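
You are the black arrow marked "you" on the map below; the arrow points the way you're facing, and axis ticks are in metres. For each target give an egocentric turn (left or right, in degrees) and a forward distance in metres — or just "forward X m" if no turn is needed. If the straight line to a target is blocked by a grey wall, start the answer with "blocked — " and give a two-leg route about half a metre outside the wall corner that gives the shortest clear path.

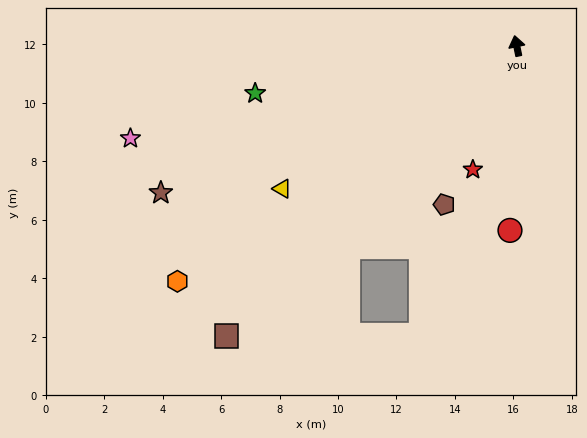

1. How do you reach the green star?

turn left 89°, forward 9.1 m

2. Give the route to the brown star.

turn left 101°, forward 13.2 m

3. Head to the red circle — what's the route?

turn left 166°, forward 6.3 m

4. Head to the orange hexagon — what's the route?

turn left 113°, forward 14.1 m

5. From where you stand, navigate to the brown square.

turn left 123°, forward 14.0 m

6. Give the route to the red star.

turn left 149°, forward 4.5 m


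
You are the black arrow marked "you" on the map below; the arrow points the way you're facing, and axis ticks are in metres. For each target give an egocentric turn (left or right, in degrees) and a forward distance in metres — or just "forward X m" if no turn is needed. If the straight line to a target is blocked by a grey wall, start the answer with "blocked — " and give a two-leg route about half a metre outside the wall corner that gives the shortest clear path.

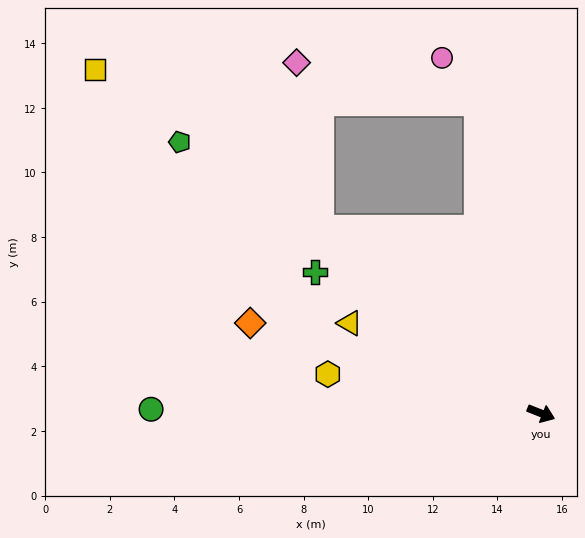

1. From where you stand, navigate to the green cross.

turn left 170°, forward 8.3 m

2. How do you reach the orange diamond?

turn right 176°, forward 9.4 m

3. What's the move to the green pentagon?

turn left 165°, forward 14.0 m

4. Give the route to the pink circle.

blocked — turn left 123°, forward 9.8 m, then turn left 27°, forward 1.8 m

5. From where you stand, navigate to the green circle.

turn right 159°, forward 12.1 m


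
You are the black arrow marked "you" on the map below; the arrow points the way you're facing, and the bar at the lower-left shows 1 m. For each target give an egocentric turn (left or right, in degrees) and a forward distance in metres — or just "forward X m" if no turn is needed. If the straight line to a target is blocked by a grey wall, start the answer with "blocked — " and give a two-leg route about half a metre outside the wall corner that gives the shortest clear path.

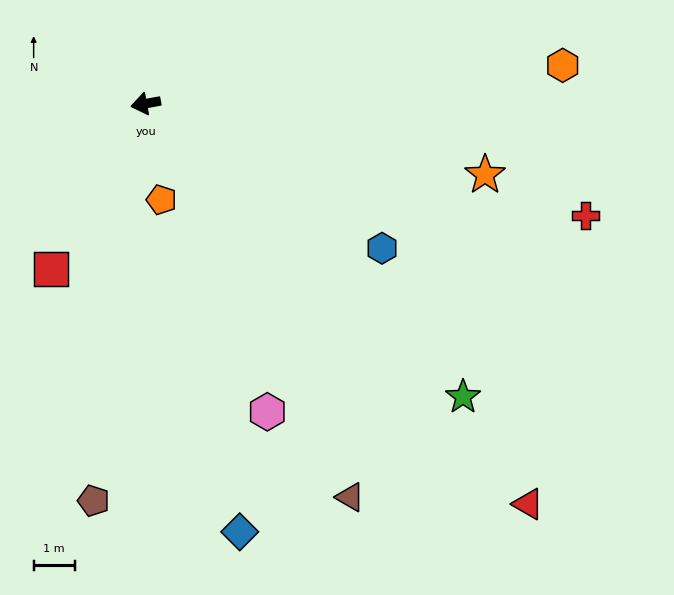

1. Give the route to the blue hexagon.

turn left 138°, forward 6.7 m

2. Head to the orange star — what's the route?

turn left 158°, forward 8.4 m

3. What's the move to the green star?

turn left 127°, forward 10.5 m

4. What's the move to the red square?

turn left 50°, forward 4.6 m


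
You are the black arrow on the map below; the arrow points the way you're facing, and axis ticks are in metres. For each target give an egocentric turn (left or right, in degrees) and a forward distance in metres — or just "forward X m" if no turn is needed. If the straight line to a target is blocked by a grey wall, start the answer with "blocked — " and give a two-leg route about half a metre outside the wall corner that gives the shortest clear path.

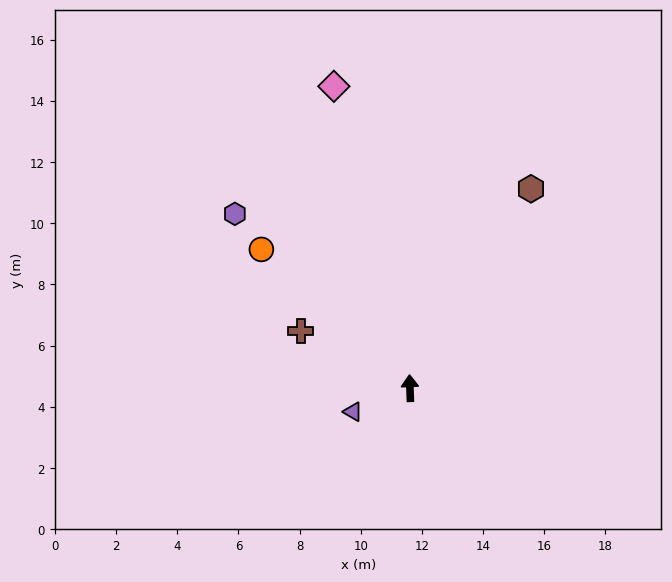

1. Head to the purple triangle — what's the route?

turn left 110°, forward 2.0 m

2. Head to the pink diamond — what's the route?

turn left 12°, forward 10.2 m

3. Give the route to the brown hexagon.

turn right 33°, forward 7.6 m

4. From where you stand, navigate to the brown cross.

turn left 60°, forward 4.0 m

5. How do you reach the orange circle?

turn left 45°, forward 6.6 m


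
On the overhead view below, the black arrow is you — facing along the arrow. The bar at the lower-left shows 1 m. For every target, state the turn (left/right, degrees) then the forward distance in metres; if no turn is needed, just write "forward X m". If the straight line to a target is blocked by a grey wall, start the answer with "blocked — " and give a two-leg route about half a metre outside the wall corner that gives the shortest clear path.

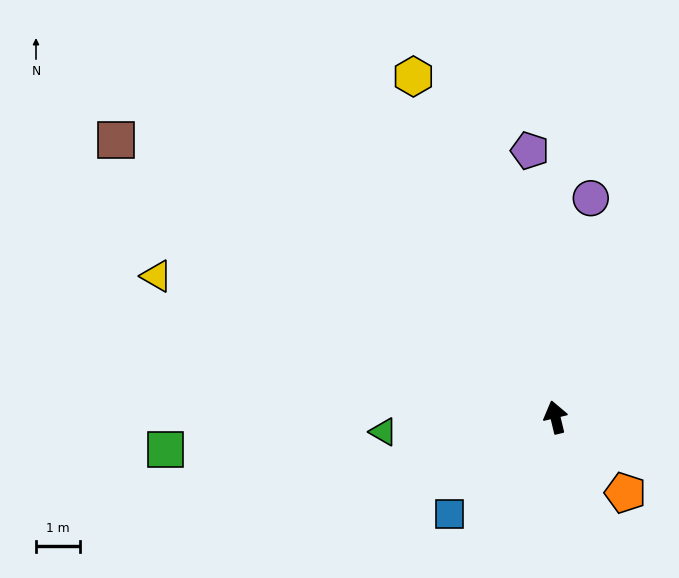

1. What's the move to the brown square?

turn left 44°, forward 11.9 m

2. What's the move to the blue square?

turn left 119°, forward 3.3 m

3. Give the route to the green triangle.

turn left 81°, forward 3.9 m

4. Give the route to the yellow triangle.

turn left 57°, forward 9.7 m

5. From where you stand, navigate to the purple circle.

turn right 23°, forward 5.1 m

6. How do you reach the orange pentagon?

turn right 151°, forward 2.4 m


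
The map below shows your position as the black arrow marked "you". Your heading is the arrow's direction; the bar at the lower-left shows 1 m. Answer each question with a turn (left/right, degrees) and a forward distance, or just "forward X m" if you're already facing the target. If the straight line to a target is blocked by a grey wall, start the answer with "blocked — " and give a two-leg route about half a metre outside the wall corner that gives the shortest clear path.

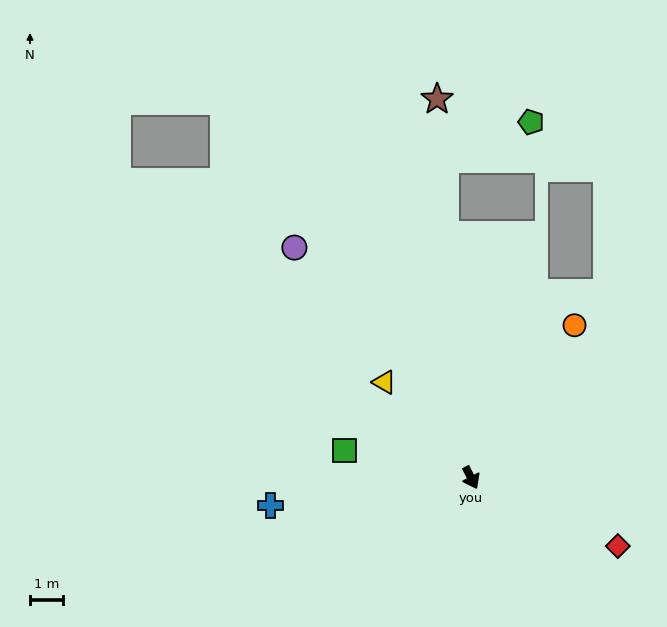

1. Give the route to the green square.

turn right 129°, forward 4.0 m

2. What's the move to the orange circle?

turn left 119°, forward 5.7 m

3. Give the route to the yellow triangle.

turn right 165°, forward 4.0 m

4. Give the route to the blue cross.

turn right 109°, forward 6.2 m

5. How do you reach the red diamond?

turn left 38°, forward 5.0 m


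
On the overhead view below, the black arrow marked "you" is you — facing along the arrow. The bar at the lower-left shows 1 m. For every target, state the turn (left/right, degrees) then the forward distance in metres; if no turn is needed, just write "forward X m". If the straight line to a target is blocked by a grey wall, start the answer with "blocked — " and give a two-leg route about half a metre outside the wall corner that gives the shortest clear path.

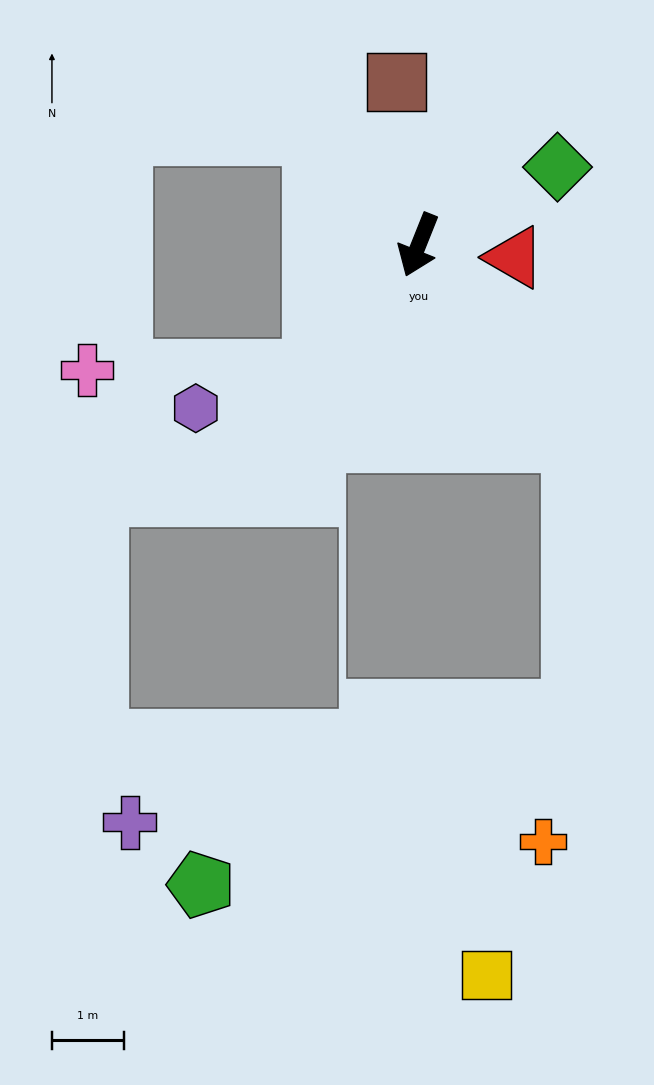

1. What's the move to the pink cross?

blocked — turn right 18°, forward 2.3 m, then turn right 50°, forward 3.1 m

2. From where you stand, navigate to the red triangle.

turn left 104°, forward 1.3 m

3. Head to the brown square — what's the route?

turn right 150°, forward 2.3 m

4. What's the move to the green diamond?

turn left 141°, forward 2.2 m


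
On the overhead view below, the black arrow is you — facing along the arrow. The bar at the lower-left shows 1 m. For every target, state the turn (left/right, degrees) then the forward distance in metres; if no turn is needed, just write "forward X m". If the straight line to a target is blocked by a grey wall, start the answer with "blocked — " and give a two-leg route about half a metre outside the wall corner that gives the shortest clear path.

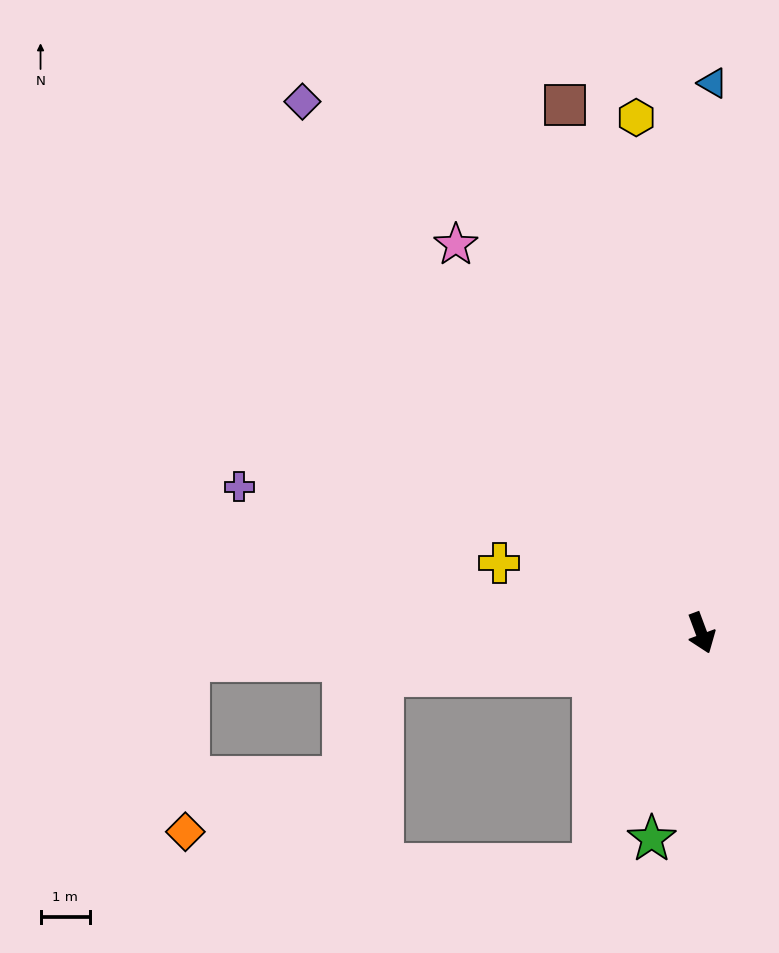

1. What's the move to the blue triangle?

turn left 158°, forward 11.1 m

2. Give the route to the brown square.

turn left 174°, forward 11.0 m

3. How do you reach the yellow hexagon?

turn left 167°, forward 10.4 m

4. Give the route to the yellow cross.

turn right 130°, forward 4.3 m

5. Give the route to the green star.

turn right 34°, forward 4.3 m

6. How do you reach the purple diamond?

turn right 164°, forward 13.4 m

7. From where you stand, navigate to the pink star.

turn right 168°, forward 9.2 m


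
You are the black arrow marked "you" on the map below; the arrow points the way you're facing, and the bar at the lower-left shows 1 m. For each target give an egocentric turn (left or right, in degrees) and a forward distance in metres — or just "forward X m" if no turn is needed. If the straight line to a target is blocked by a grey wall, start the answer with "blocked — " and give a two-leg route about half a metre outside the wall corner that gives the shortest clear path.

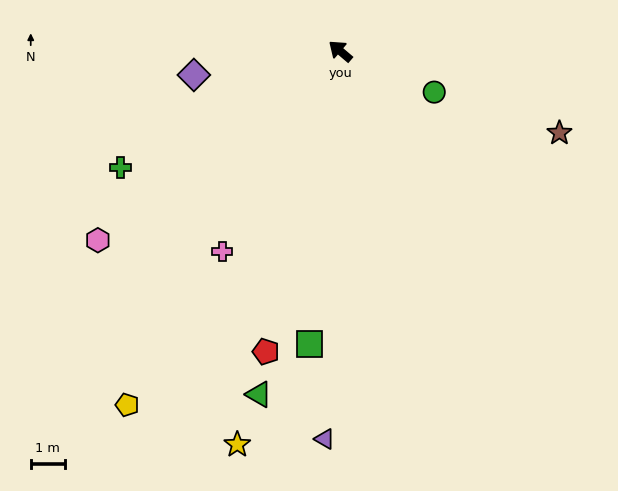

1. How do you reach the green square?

turn left 124°, forward 8.7 m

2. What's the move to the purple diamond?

turn left 50°, forward 4.4 m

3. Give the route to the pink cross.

turn left 100°, forward 6.8 m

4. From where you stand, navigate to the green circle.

turn right 163°, forward 3.0 m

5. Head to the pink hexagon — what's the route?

turn left 78°, forward 9.0 m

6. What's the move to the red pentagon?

turn left 116°, forward 9.1 m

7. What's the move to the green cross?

turn left 68°, forward 7.3 m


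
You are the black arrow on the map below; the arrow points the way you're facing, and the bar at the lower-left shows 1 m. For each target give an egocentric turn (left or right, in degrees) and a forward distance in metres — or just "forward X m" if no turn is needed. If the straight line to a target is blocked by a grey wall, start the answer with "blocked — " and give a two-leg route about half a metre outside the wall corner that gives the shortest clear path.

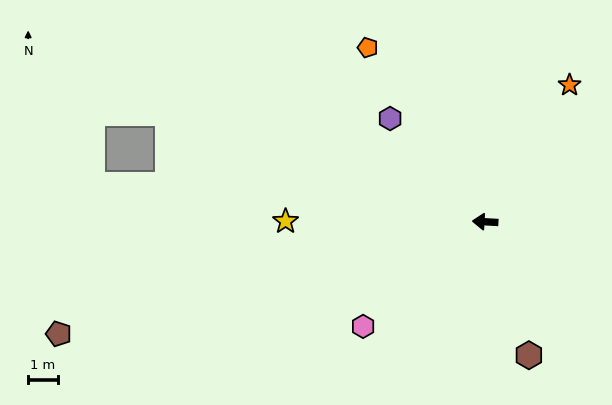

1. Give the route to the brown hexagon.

turn left 111°, forward 4.7 m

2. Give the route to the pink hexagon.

turn left 44°, forward 5.4 m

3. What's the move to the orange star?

turn right 119°, forward 5.4 m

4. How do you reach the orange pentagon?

turn right 53°, forward 7.1 m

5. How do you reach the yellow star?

turn left 3°, forward 6.7 m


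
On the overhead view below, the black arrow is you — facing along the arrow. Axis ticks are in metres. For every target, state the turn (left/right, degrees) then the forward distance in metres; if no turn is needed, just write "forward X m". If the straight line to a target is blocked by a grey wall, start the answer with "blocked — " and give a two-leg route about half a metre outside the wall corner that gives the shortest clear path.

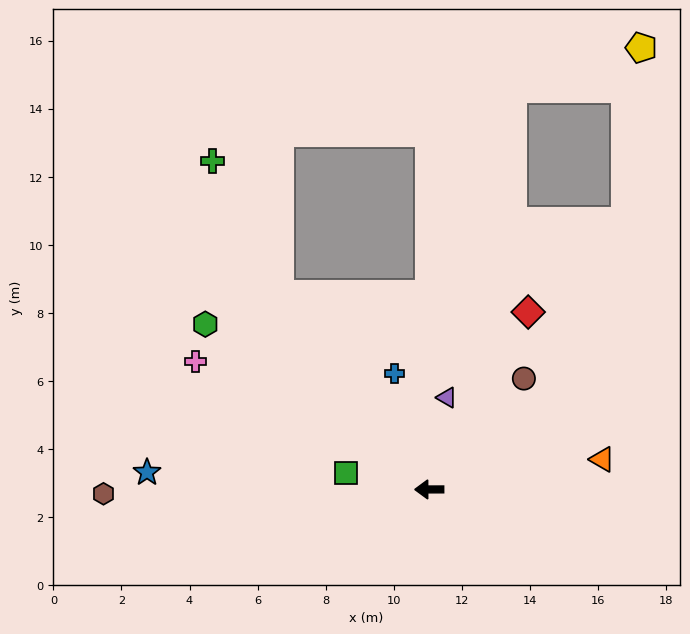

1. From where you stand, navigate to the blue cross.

turn right 74°, forward 3.6 m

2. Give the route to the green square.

turn right 11°, forward 2.5 m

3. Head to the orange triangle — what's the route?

turn right 170°, forward 5.2 m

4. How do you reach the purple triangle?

turn right 101°, forward 2.7 m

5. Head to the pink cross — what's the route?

turn right 29°, forward 7.8 m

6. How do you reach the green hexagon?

turn right 37°, forward 8.2 m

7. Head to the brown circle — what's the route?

turn right 131°, forward 4.3 m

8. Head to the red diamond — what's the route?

turn right 119°, forward 6.0 m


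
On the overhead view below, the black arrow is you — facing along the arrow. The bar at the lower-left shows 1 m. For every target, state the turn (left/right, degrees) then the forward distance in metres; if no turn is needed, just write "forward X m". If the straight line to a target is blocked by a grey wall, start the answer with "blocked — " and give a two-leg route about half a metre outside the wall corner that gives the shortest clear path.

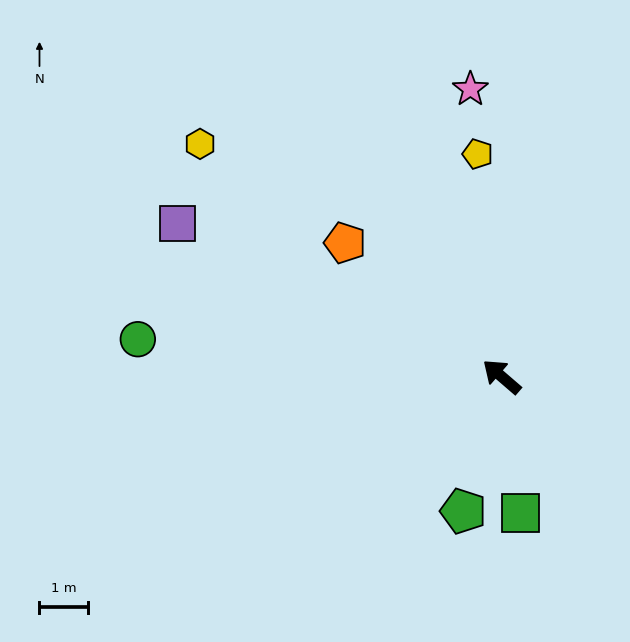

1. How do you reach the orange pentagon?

forward 4.3 m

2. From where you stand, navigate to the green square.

turn left 139°, forward 2.9 m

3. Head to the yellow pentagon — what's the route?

turn right 43°, forward 4.7 m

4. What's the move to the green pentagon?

turn left 115°, forward 2.9 m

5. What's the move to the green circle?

turn left 35°, forward 7.6 m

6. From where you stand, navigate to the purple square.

turn left 15°, forward 7.4 m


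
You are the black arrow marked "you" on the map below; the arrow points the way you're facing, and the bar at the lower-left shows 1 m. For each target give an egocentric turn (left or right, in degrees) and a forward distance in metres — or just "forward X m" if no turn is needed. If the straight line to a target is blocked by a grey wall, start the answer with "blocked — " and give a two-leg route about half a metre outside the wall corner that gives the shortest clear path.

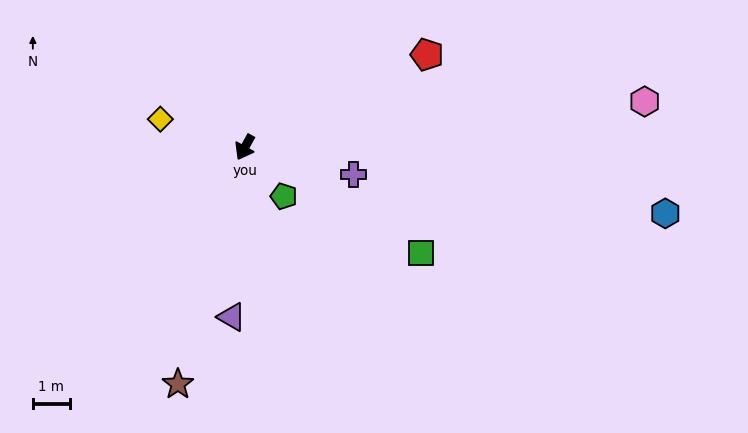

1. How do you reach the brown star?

turn left 13°, forward 6.7 m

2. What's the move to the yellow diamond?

turn right 80°, forward 2.4 m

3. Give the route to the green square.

turn left 88°, forward 5.6 m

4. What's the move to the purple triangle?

turn left 25°, forward 4.6 m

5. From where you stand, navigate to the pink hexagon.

turn left 126°, forward 11.0 m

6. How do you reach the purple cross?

turn left 105°, forward 3.1 m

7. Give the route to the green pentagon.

turn left 68°, forward 1.7 m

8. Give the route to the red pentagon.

turn left 146°, forward 5.6 m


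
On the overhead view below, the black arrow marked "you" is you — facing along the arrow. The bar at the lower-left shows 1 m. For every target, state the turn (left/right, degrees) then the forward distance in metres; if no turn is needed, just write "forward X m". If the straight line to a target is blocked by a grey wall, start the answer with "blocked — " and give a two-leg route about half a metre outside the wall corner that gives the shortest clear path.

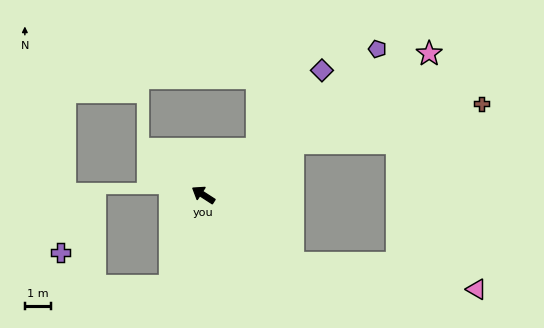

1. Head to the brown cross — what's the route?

blocked — turn right 117°, forward 3.9 m, then turn right 19°, forward 7.3 m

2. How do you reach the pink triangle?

blocked — turn left 176°, forward 4.2 m, then turn left 29°, forward 7.0 m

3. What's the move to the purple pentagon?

turn right 107°, forward 8.6 m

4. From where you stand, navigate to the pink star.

turn right 115°, forward 10.1 m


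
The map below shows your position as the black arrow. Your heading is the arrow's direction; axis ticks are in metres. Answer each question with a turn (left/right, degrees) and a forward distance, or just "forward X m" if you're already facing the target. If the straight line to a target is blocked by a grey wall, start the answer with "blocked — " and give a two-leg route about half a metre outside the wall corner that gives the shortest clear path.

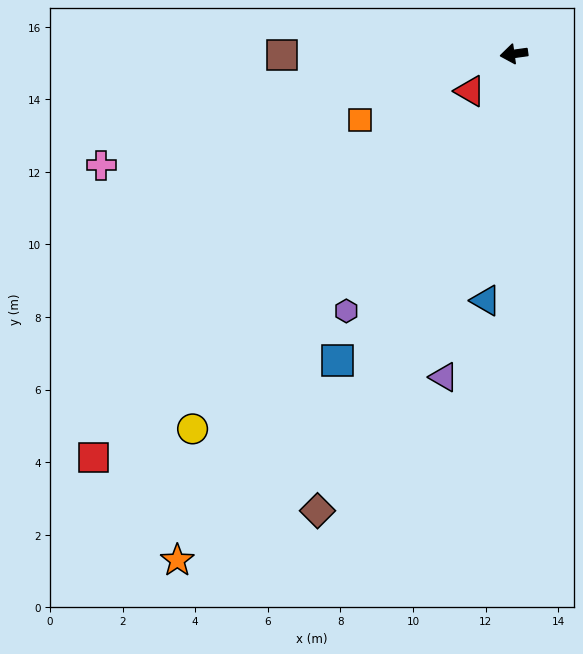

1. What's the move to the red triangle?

turn left 32°, forward 1.6 m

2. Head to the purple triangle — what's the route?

turn left 70°, forward 9.1 m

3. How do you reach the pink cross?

turn left 7°, forward 11.8 m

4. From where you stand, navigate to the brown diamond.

turn left 59°, forward 13.7 m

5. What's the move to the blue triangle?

turn left 76°, forward 6.8 m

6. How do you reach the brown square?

turn right 8°, forward 6.4 m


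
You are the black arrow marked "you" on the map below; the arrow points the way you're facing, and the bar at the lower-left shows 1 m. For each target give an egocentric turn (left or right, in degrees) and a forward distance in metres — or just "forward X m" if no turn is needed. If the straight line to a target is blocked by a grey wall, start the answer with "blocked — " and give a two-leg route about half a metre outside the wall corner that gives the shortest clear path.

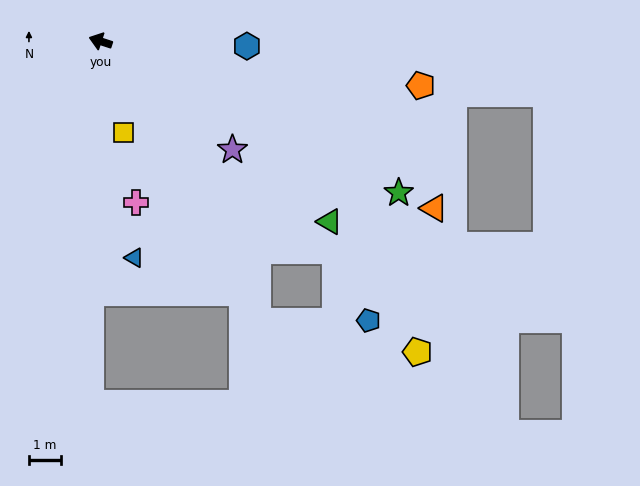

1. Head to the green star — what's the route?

turn left 171°, forward 10.4 m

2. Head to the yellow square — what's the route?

turn left 122°, forward 2.9 m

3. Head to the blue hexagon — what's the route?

turn right 164°, forward 4.6 m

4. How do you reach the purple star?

turn left 159°, forward 5.3 m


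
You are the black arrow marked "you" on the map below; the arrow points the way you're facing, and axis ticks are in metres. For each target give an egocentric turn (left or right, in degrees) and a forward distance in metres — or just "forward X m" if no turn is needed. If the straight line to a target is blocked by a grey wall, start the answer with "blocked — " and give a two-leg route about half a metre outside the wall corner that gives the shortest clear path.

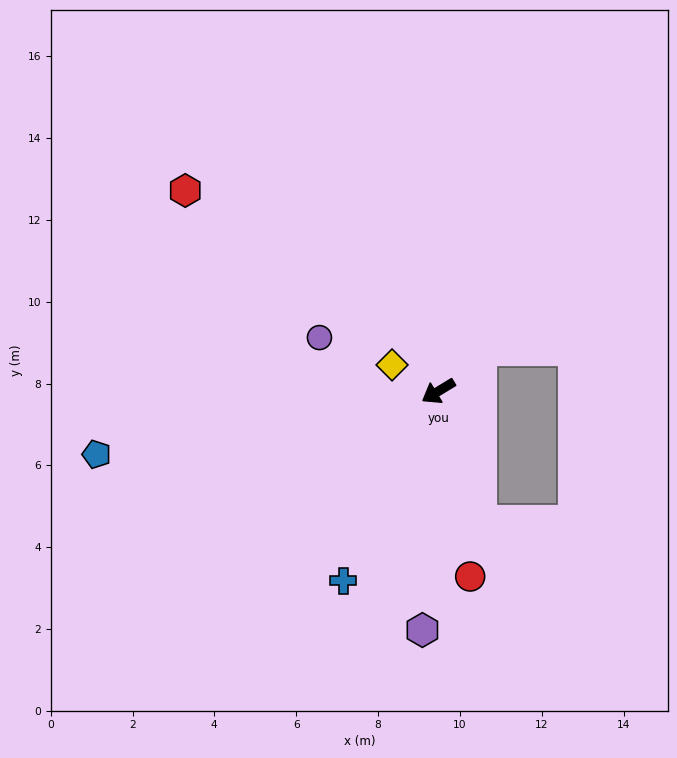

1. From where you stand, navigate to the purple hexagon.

turn left 55°, forward 5.8 m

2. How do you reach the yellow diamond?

turn right 61°, forward 1.3 m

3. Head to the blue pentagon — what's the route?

turn right 21°, forward 8.5 m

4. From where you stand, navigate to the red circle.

turn left 68°, forward 4.6 m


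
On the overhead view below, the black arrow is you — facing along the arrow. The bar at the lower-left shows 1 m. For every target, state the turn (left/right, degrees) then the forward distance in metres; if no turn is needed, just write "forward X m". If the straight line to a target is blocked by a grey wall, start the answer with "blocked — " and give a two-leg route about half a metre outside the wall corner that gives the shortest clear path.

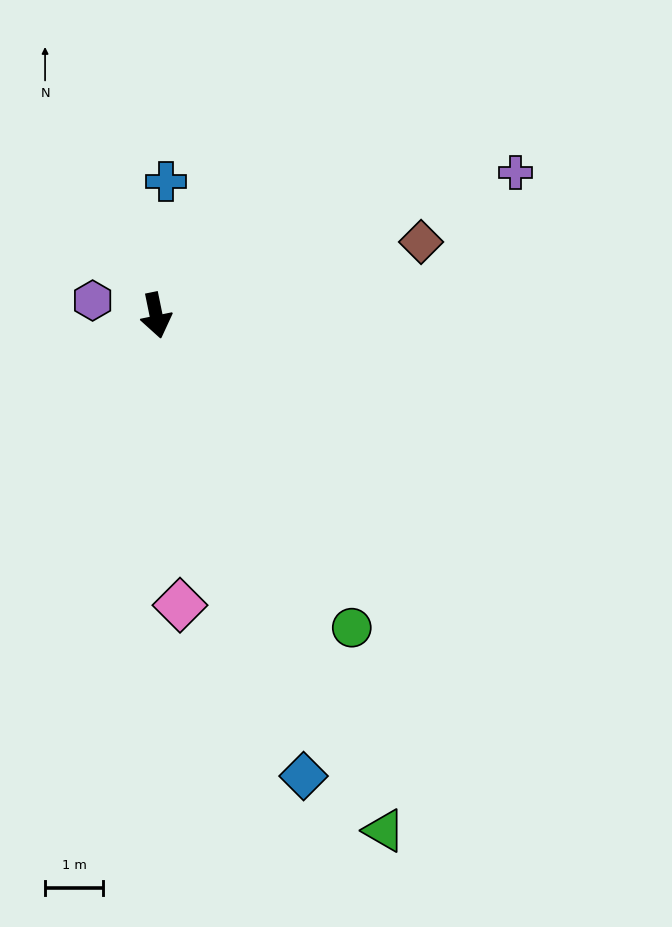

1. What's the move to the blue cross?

turn left 164°, forward 2.3 m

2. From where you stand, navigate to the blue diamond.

turn left 6°, forward 8.4 m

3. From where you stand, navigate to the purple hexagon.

turn right 115°, forward 1.1 m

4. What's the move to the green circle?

turn left 20°, forward 6.4 m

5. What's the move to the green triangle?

turn left 12°, forward 9.7 m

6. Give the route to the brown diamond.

turn left 94°, forward 4.7 m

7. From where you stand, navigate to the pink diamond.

turn right 7°, forward 5.0 m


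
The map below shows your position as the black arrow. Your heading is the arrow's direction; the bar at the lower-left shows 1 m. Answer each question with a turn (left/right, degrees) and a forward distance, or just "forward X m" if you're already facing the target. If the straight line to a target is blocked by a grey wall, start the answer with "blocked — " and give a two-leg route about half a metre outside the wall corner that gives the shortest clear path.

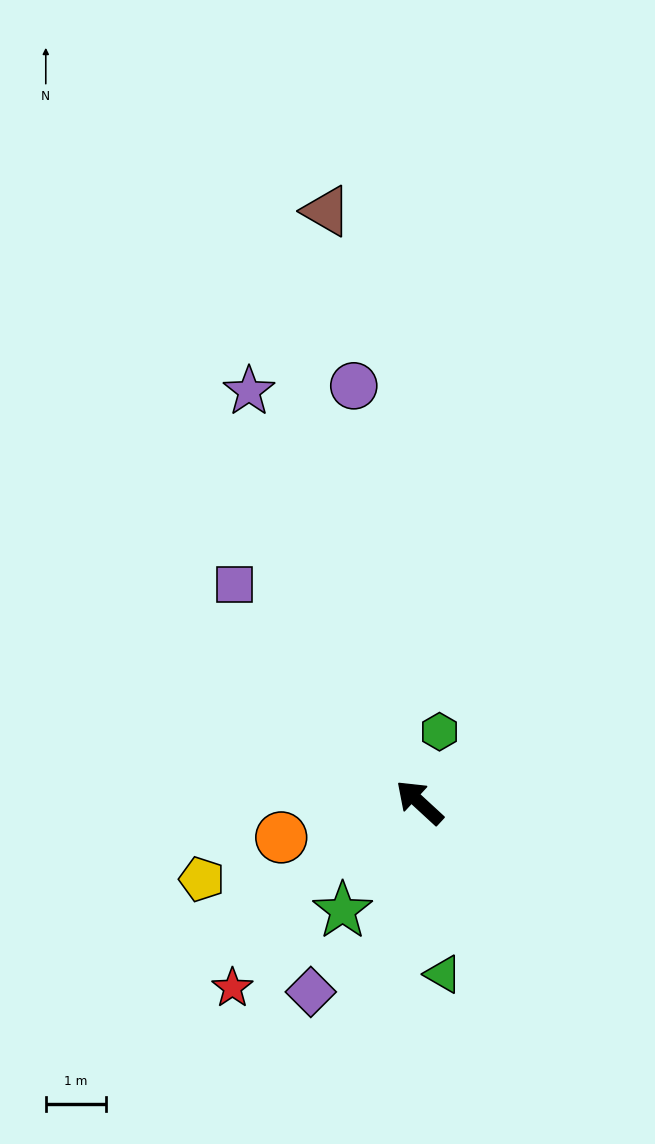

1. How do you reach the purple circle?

turn right 38°, forward 7.0 m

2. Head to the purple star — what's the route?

turn right 25°, forward 7.4 m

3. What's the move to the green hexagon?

turn right 63°, forward 1.2 m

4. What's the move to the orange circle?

turn left 57°, forward 2.4 m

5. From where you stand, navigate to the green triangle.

turn left 140°, forward 2.9 m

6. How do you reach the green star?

turn left 97°, forward 2.2 m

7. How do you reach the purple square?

turn right 7°, forward 4.8 m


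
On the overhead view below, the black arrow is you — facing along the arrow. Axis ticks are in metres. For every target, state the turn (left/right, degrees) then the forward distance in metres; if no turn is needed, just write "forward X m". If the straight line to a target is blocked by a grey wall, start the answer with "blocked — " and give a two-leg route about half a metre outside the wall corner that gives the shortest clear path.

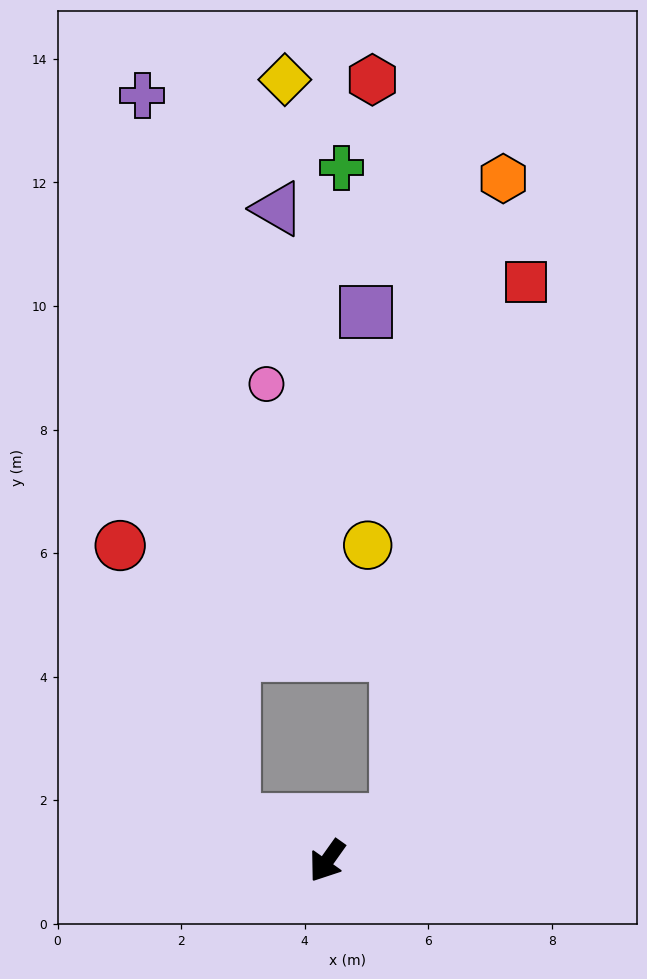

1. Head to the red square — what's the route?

blocked — turn left 157°, forward 1.3 m, then turn left 45°, forward 9.0 m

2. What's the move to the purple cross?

blocked — turn right 79°, forward 1.6 m, then turn right 58°, forward 11.8 m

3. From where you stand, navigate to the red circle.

blocked — turn right 79°, forward 1.6 m, then turn right 43°, forward 4.8 m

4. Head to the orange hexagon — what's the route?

blocked — turn left 157°, forward 1.3 m, then turn left 49°, forward 10.5 m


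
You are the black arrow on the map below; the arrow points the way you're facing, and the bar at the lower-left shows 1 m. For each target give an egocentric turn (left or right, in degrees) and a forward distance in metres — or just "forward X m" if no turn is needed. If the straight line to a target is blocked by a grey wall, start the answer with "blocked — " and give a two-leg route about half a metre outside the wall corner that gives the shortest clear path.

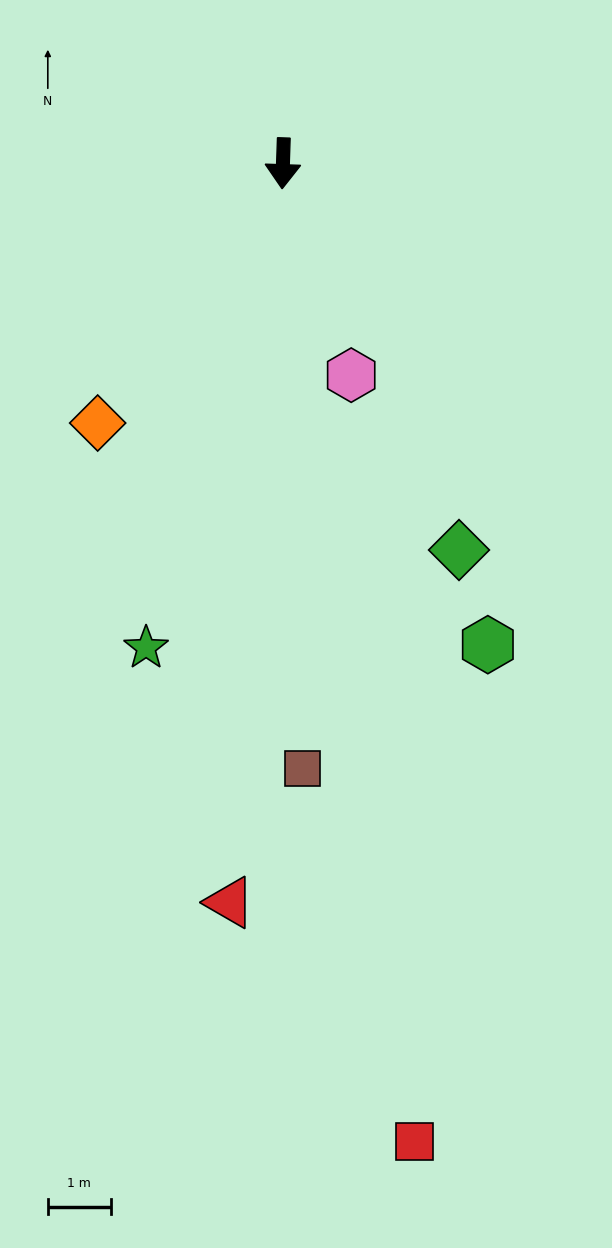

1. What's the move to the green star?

turn right 14°, forward 8.0 m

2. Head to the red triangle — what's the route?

turn right 2°, forward 11.7 m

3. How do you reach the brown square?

turn left 4°, forward 9.6 m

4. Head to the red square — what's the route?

turn left 10°, forward 15.6 m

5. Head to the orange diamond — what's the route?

turn right 34°, forward 5.0 m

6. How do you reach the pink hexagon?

turn left 20°, forward 3.5 m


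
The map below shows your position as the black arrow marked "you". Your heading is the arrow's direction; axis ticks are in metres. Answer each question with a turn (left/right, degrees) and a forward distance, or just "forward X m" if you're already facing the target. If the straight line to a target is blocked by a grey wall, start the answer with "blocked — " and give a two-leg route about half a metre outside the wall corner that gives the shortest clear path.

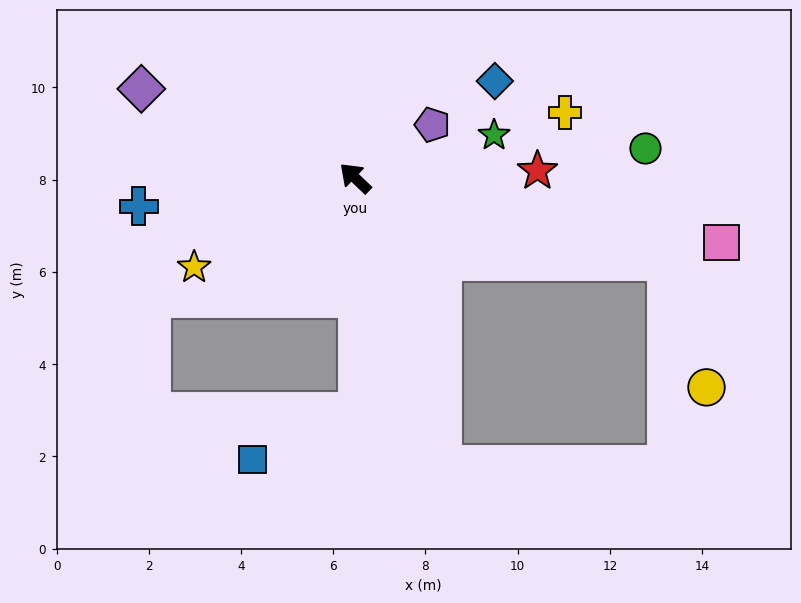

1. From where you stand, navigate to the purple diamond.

turn left 21°, forward 5.0 m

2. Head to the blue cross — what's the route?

turn left 51°, forward 4.7 m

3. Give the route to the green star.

turn right 119°, forward 3.2 m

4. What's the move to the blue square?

blocked — turn left 134°, forward 5.1 m, then turn right 66°, forward 2.5 m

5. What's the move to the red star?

turn right 134°, forward 4.0 m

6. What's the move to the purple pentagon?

turn right 102°, forward 2.0 m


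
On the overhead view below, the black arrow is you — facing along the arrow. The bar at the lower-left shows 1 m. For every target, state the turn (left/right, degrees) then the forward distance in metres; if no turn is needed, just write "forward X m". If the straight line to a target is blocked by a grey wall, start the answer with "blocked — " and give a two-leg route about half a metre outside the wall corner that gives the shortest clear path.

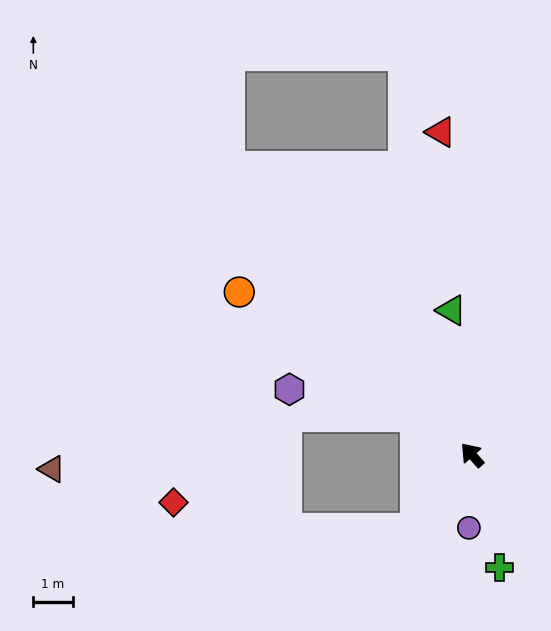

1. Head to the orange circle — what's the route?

turn left 14°, forward 7.2 m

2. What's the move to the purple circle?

turn left 136°, forward 1.8 m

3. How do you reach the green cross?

turn left 152°, forward 2.9 m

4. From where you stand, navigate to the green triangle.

turn right 33°, forward 3.7 m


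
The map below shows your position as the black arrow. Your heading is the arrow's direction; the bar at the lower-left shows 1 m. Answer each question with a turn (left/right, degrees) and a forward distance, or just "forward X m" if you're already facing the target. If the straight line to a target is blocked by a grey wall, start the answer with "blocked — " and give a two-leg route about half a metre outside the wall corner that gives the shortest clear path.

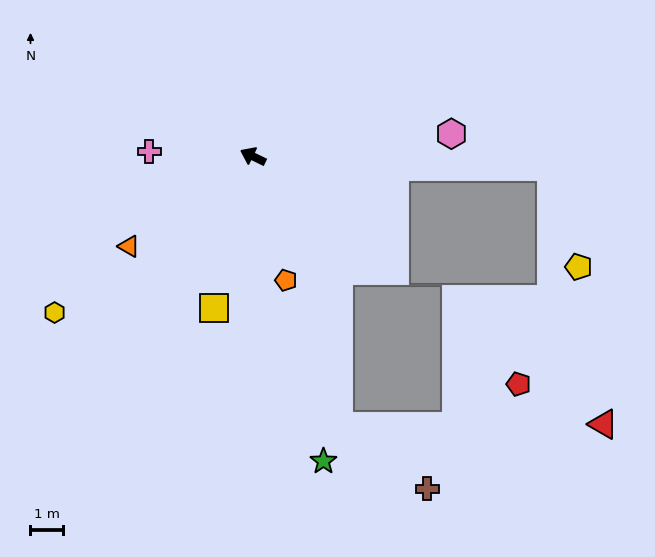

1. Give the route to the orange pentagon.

turn left 131°, forward 3.9 m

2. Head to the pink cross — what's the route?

turn left 23°, forward 3.2 m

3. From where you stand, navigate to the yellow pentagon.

blocked — turn right 156°, forward 9.1 m, then turn right 73°, forward 3.2 m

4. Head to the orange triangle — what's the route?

turn left 62°, forward 4.7 m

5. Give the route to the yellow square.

turn left 101°, forward 4.8 m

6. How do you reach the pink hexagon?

turn right 148°, forward 6.1 m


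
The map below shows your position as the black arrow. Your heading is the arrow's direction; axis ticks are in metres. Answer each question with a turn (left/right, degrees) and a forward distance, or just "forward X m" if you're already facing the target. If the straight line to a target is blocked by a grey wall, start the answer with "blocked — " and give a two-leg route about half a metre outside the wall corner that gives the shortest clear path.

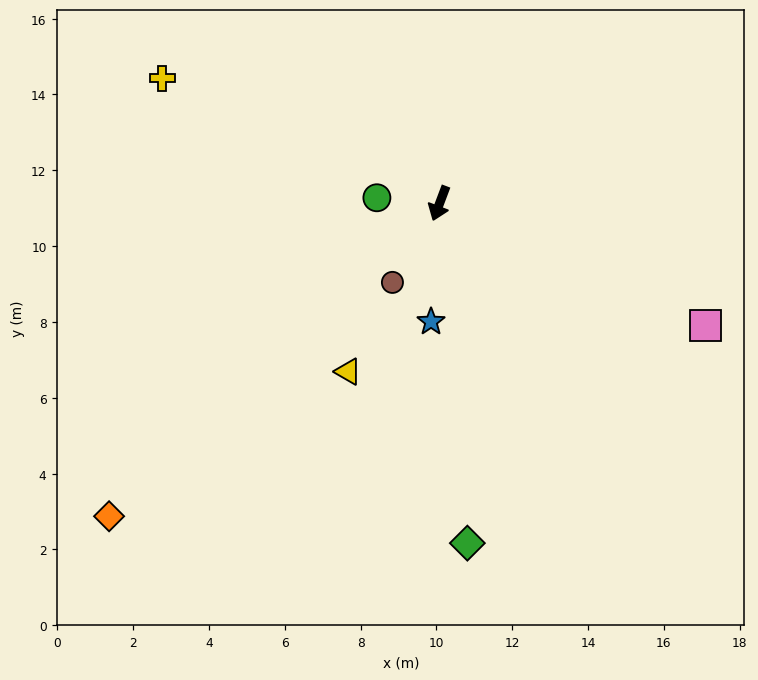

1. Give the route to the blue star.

turn left 17°, forward 3.1 m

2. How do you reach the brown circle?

turn right 10°, forward 2.4 m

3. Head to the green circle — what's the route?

turn right 74°, forward 1.7 m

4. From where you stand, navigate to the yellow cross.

turn right 94°, forward 8.0 m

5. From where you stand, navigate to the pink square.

turn left 86°, forward 7.7 m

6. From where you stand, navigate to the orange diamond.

turn right 26°, forward 12.0 m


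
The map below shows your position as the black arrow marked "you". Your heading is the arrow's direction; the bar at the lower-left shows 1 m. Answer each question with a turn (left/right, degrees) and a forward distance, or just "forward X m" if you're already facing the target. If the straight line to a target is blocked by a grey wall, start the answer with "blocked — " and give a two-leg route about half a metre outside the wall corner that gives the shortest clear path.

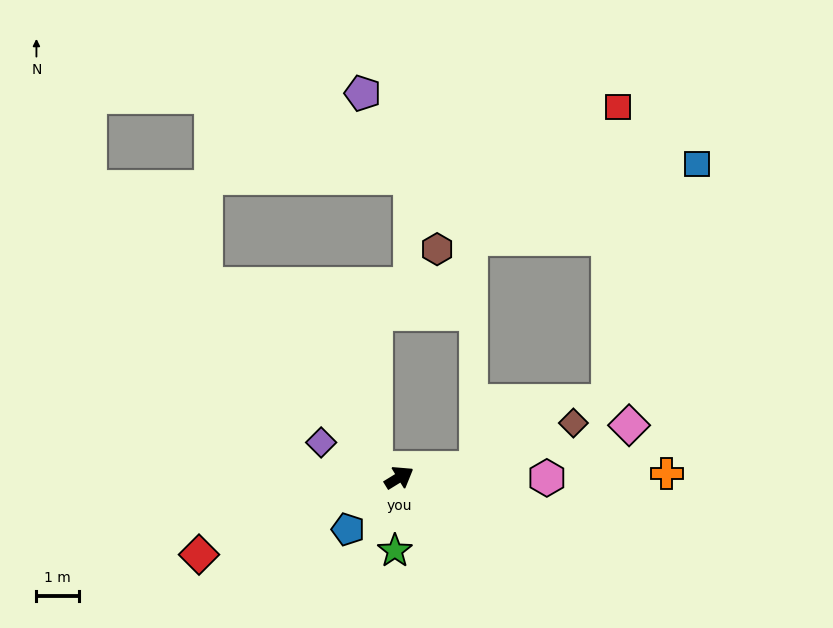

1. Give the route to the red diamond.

turn left 170°, forward 5.1 m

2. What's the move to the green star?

turn right 125°, forward 1.7 m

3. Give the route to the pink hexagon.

turn right 32°, forward 3.5 m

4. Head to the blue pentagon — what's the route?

turn right 166°, forward 1.7 m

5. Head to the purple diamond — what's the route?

turn left 124°, forward 2.0 m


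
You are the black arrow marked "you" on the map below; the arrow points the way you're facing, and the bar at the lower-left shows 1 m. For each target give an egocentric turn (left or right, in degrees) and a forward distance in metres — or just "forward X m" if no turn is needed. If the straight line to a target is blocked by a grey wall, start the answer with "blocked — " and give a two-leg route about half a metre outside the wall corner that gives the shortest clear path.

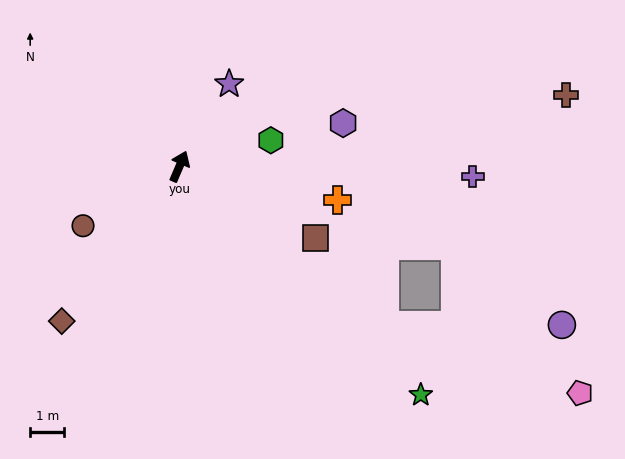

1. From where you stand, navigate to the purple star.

turn right 8°, forward 2.8 m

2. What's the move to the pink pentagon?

blocked — turn right 105°, forward 7.6 m, then turn left 19°, forward 6.0 m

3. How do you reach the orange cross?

turn right 79°, forward 4.7 m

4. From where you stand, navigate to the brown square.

turn right 95°, forward 4.5 m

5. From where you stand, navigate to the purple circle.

blocked — turn right 105°, forward 7.6 m, then turn left 38°, forward 5.2 m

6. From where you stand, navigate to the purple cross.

turn right 69°, forward 8.6 m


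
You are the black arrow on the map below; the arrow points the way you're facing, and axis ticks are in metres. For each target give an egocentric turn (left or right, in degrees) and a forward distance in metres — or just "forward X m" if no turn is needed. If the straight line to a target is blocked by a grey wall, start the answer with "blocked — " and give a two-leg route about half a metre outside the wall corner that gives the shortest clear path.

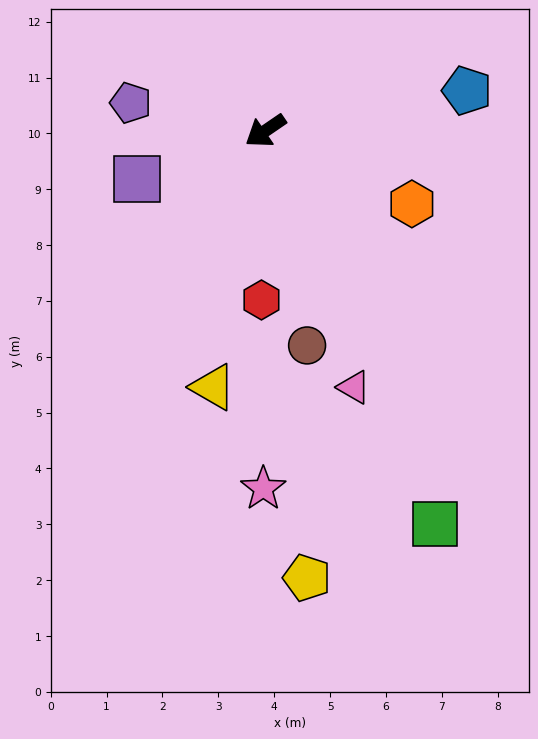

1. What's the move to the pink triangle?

turn left 75°, forward 4.9 m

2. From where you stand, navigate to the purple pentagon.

turn right 46°, forward 2.5 m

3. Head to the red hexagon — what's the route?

turn left 54°, forward 3.0 m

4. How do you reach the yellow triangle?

turn left 44°, forward 4.7 m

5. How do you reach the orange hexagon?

turn left 119°, forward 2.9 m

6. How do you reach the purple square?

turn right 14°, forward 2.5 m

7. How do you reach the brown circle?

turn left 67°, forward 3.9 m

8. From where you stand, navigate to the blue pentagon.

turn left 157°, forward 3.7 m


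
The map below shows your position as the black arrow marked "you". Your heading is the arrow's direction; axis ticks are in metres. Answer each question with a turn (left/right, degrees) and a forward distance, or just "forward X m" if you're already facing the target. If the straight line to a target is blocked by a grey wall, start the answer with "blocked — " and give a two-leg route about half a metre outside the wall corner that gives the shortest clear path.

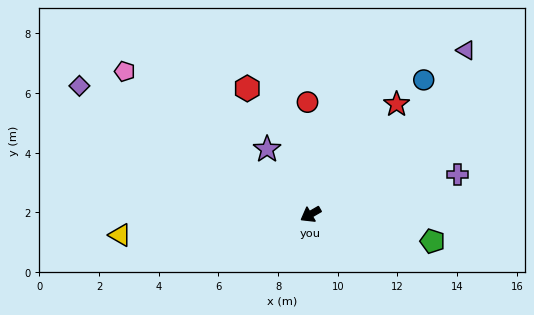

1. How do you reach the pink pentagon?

turn right 68°, forward 7.9 m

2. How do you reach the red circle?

turn right 118°, forward 3.8 m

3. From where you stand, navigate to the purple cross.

turn left 165°, forward 5.1 m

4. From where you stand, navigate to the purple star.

turn right 86°, forward 2.6 m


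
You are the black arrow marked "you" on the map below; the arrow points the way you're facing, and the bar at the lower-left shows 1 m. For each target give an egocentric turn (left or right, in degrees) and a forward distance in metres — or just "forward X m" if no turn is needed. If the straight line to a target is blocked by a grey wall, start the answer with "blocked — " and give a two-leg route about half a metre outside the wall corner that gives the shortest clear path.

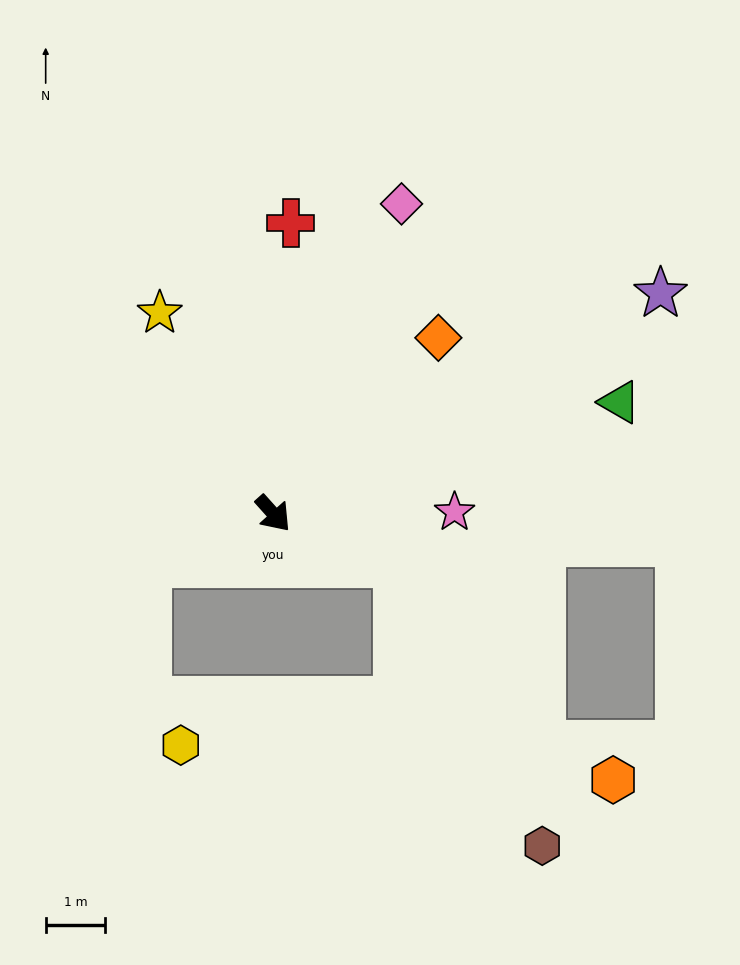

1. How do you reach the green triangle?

turn left 66°, forward 6.1 m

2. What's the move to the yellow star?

turn left 168°, forward 3.9 m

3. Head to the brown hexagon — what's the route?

blocked — turn left 27°, forward 2.2 m, then turn right 42°, forward 5.3 m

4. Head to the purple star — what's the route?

turn left 78°, forward 7.5 m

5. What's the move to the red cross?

turn left 135°, forward 4.9 m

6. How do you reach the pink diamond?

turn left 116°, forward 5.6 m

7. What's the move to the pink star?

turn left 49°, forward 3.0 m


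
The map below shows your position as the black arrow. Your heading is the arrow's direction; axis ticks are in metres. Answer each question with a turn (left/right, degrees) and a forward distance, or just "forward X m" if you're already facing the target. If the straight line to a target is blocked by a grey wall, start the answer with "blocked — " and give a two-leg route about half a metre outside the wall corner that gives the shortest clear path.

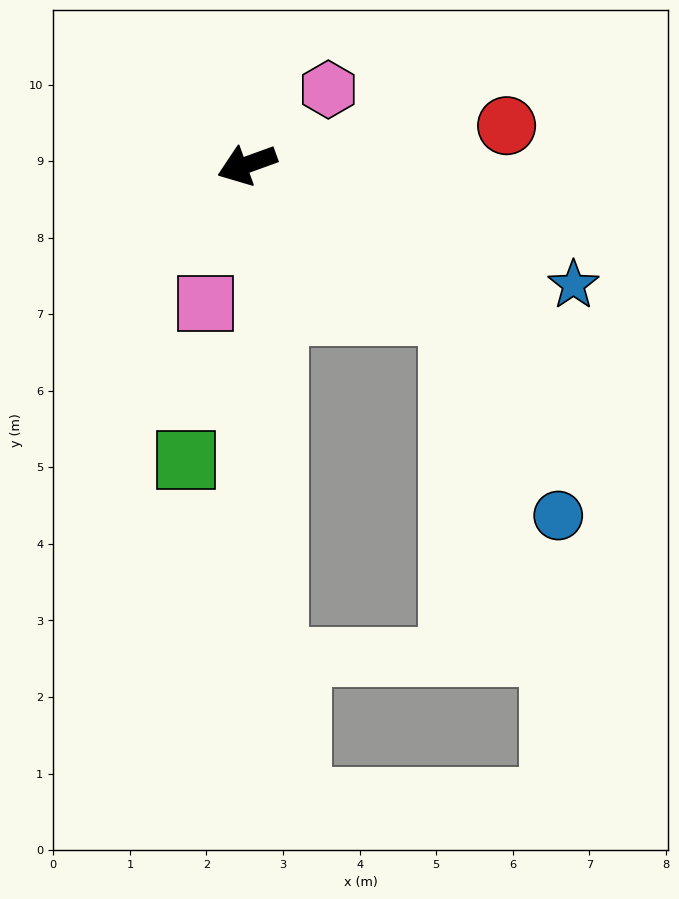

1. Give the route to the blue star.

turn left 140°, forward 4.5 m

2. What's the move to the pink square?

turn left 53°, forward 1.9 m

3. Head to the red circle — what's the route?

turn left 169°, forward 3.4 m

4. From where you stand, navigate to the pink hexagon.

turn right 157°, forward 1.4 m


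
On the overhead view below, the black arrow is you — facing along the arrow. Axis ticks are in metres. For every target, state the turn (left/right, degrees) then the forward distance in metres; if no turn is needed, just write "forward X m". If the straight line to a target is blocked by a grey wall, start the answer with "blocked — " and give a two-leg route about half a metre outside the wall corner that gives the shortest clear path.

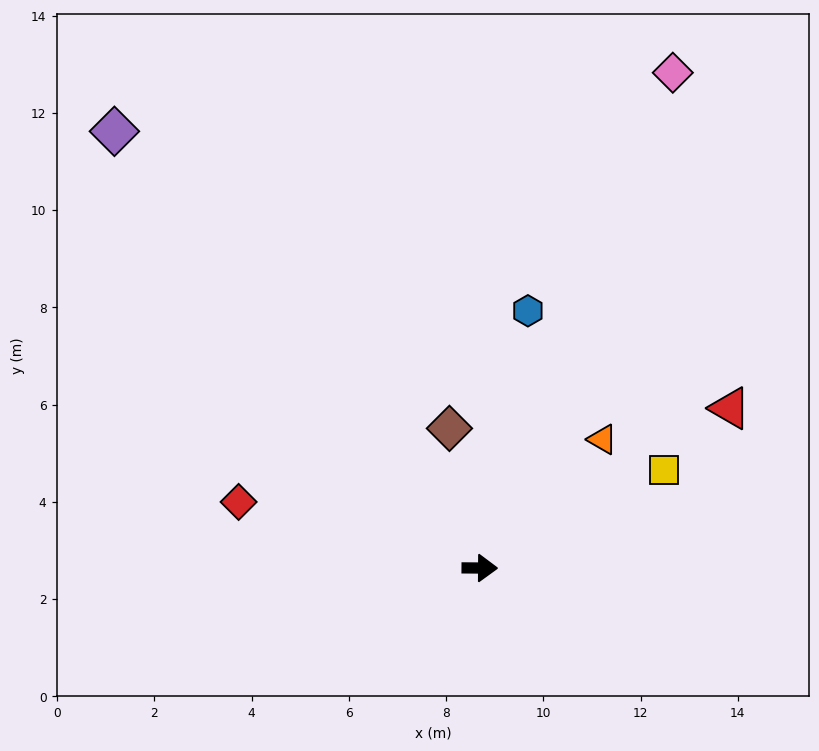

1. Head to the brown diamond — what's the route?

turn left 103°, forward 2.9 m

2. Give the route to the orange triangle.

turn left 47°, forward 3.7 m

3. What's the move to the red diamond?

turn left 165°, forward 5.1 m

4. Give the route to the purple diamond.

turn left 130°, forward 11.7 m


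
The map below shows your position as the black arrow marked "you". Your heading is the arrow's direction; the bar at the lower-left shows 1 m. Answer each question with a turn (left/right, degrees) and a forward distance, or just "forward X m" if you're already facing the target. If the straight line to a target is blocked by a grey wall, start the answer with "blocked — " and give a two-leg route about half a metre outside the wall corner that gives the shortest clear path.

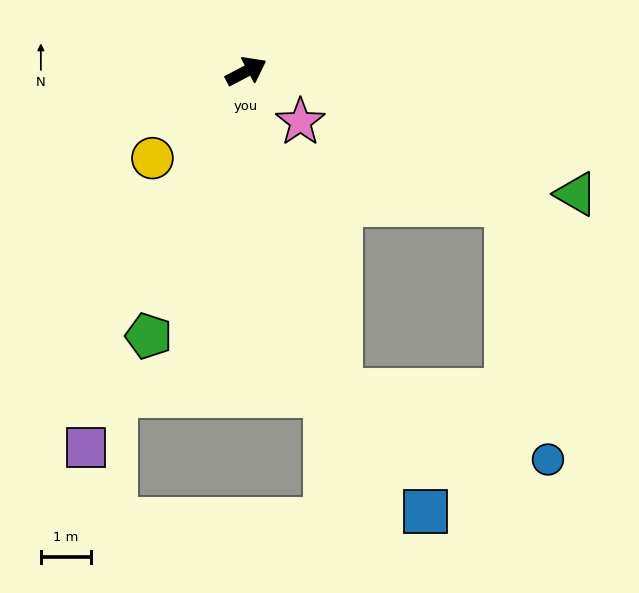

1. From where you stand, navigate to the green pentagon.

turn right 138°, forward 5.6 m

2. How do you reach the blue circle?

blocked — turn right 101°, forward 6.6 m, then turn left 55°, forward 4.3 m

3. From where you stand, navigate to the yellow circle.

turn right 165°, forward 2.5 m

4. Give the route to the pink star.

turn right 71°, forward 1.5 m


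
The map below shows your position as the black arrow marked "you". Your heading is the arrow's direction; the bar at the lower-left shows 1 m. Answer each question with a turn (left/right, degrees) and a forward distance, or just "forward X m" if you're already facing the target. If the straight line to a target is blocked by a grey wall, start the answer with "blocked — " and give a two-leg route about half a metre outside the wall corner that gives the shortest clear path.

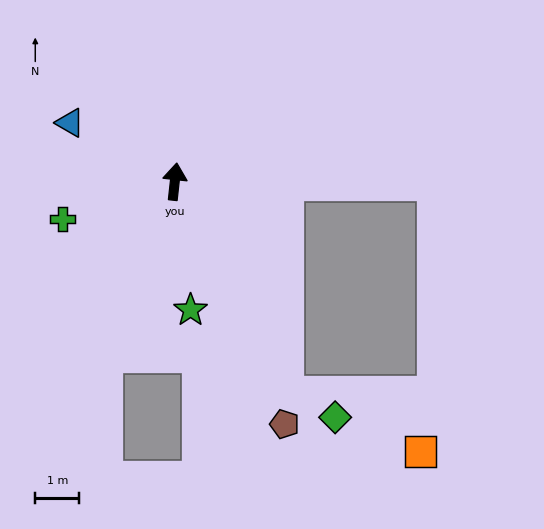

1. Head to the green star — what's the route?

turn right 167°, forward 3.0 m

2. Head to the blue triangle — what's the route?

turn left 67°, forward 2.7 m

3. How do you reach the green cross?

turn left 115°, forward 2.7 m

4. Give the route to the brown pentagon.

turn right 149°, forward 6.1 m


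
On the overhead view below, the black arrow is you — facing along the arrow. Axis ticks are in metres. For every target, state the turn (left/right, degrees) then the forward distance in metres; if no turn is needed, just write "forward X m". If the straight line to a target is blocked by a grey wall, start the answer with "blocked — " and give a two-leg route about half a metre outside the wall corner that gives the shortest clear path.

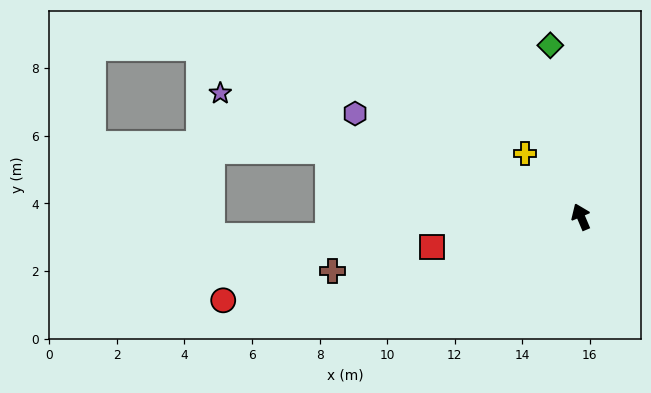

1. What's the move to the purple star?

turn left 48°, forward 11.3 m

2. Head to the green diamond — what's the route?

turn right 13°, forward 5.2 m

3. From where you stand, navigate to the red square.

turn left 78°, forward 4.5 m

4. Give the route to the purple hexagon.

turn left 42°, forward 7.3 m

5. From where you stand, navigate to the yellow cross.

turn left 18°, forward 2.5 m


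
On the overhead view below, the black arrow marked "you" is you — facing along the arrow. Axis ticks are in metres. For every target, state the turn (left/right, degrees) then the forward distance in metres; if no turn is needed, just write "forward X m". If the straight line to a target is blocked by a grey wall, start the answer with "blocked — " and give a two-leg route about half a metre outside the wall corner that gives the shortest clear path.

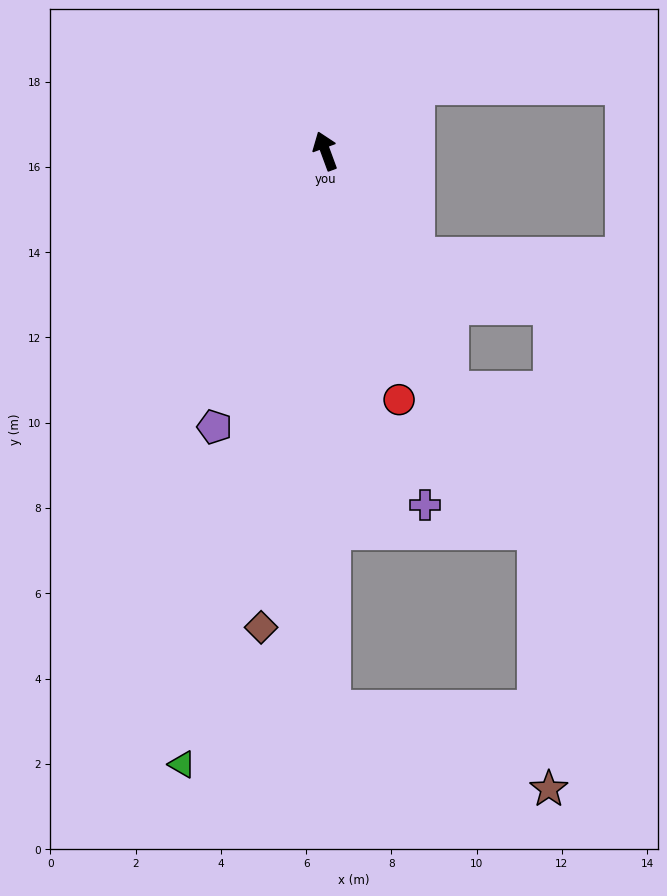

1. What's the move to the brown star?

blocked — turn left 161°, forward 13.1 m, then turn left 68°, forward 5.4 m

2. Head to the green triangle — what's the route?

turn left 147°, forward 14.8 m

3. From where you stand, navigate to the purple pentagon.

turn left 138°, forward 7.0 m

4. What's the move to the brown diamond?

turn left 152°, forward 11.3 m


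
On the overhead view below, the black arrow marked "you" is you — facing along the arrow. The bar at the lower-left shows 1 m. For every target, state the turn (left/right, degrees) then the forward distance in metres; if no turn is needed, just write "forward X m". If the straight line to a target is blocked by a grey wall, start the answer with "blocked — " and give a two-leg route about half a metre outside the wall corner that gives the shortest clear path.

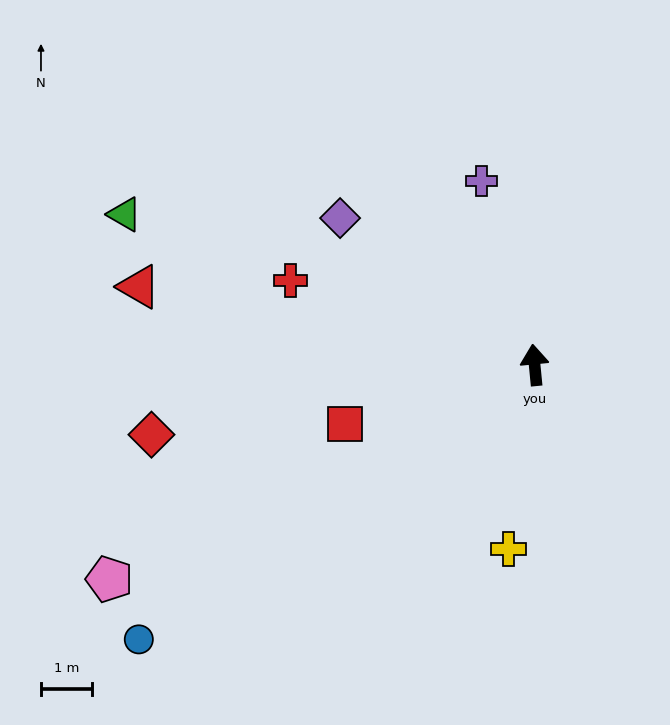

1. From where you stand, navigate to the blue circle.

turn left 119°, forward 9.5 m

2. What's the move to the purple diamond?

turn left 47°, forward 4.8 m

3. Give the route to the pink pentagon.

turn left 111°, forward 9.4 m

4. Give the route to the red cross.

turn left 65°, forward 5.1 m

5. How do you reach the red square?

turn left 102°, forward 3.9 m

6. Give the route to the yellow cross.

turn left 166°, forward 3.7 m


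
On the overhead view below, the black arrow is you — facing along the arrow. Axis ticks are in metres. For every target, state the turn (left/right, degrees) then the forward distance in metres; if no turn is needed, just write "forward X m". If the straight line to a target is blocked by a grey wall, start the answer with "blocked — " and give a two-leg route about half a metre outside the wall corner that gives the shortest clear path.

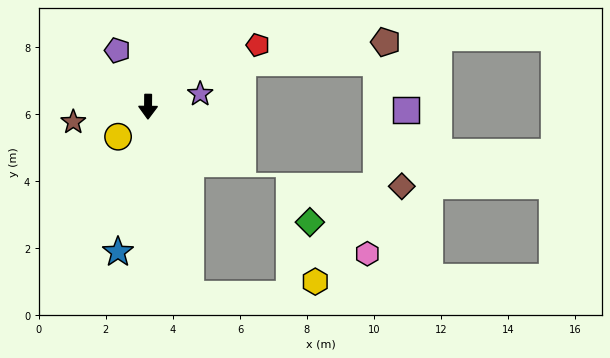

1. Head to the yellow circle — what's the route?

turn right 44°, forward 1.3 m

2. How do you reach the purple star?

turn left 104°, forward 1.6 m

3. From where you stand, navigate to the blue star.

turn right 11°, forward 4.4 m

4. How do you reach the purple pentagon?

turn right 151°, forward 1.9 m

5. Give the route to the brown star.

turn right 78°, forward 2.3 m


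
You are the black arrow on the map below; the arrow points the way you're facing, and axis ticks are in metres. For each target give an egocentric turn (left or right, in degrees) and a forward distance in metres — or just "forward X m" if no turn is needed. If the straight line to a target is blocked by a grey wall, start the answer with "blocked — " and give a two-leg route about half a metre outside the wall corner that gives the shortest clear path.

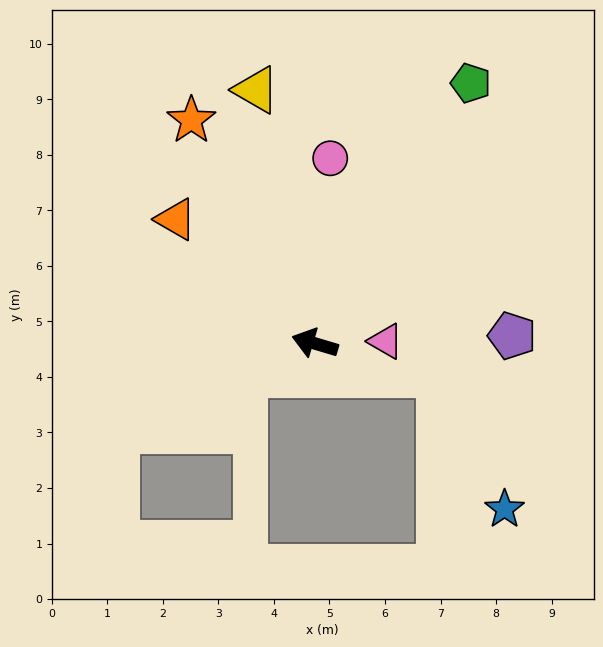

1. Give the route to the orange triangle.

turn right 25°, forward 3.4 m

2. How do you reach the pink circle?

turn right 78°, forward 3.3 m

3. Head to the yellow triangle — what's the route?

turn right 60°, forward 4.7 m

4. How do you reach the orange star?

turn right 44°, forward 4.6 m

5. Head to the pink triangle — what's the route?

turn right 162°, forward 1.3 m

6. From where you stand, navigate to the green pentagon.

turn right 104°, forward 5.5 m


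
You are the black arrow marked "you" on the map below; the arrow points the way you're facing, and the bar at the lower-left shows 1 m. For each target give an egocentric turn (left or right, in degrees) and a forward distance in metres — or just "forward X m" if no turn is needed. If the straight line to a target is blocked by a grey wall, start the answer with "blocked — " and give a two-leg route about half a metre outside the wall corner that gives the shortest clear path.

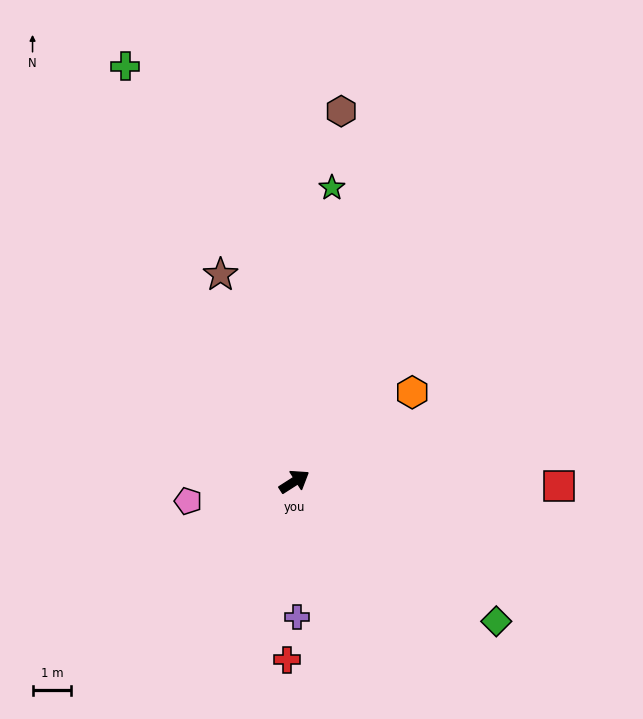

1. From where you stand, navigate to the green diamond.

turn right 67°, forward 6.3 m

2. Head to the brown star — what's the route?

turn left 77°, forward 5.7 m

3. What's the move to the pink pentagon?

turn left 158°, forward 2.8 m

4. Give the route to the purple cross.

turn right 121°, forward 3.5 m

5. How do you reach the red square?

turn right 34°, forward 6.8 m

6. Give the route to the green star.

turn left 50°, forward 7.6 m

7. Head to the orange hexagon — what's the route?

turn left 4°, forward 3.8 m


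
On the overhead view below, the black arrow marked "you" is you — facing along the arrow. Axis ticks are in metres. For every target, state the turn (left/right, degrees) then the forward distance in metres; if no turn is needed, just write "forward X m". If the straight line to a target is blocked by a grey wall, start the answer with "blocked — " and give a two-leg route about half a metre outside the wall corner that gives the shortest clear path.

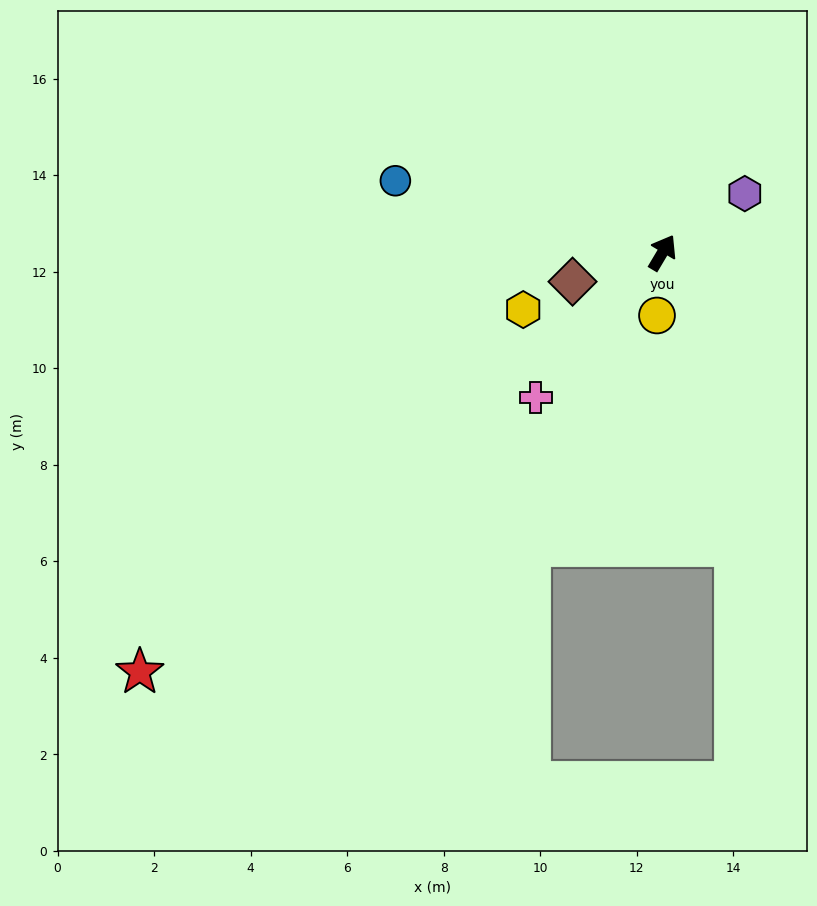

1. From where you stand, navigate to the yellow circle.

turn right 154°, forward 1.3 m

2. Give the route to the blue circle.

turn left 106°, forward 5.7 m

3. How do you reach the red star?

turn left 159°, forward 13.9 m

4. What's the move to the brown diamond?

turn left 139°, forward 2.0 m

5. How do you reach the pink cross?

turn left 170°, forward 4.0 m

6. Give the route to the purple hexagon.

turn right 24°, forward 2.1 m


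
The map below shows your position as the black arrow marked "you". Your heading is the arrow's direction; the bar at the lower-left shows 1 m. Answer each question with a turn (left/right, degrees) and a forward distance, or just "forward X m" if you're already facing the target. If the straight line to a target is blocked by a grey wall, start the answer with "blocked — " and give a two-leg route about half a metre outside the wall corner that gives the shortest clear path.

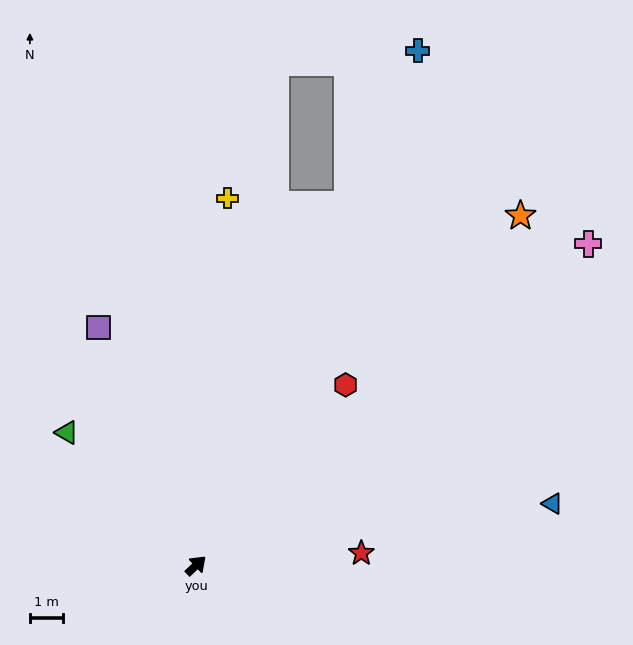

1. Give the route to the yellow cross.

turn left 42°, forward 11.3 m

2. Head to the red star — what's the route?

turn right 39°, forward 5.1 m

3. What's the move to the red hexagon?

turn left 7°, forward 7.2 m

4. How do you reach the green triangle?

turn left 91°, forward 5.7 m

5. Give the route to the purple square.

turn left 69°, forward 7.9 m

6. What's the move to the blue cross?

turn left 23°, forward 17.1 m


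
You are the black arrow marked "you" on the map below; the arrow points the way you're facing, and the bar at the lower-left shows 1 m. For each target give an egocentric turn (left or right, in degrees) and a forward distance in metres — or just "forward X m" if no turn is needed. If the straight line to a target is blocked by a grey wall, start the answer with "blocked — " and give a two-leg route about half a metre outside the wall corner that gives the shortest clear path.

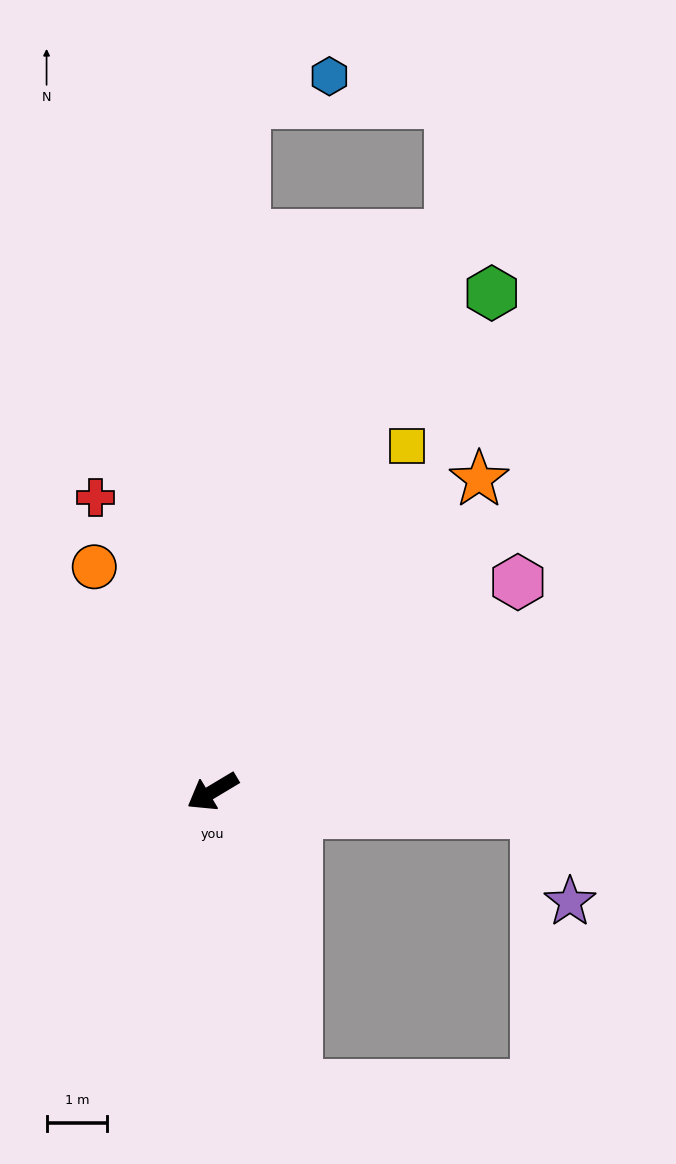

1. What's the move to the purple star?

blocked — turn left 145°, forward 5.4 m, then turn right 65°, forward 1.6 m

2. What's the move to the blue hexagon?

blocked — turn right 124°, forward 11.4 m, then turn right 69°, forward 1.5 m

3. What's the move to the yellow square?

turn right 150°, forward 6.5 m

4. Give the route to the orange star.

turn right 161°, forward 6.8 m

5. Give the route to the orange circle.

turn right 93°, forward 4.2 m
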